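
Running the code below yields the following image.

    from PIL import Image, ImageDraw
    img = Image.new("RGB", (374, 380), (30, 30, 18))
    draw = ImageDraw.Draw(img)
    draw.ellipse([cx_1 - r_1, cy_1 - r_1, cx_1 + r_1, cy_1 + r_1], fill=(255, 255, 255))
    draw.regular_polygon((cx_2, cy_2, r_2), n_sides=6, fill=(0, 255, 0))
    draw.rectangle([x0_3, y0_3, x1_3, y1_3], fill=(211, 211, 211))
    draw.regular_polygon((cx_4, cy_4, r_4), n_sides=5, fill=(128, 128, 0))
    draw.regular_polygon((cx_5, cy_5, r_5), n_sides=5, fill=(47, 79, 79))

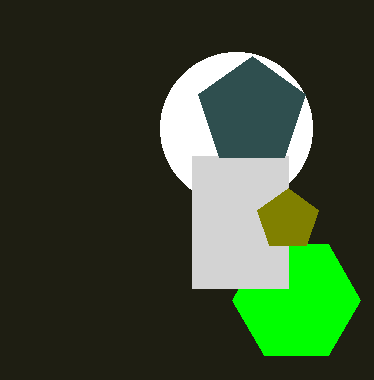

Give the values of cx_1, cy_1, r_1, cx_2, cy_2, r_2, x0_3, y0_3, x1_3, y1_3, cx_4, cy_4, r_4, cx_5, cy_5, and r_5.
cx_1 = 236; cy_1 = 128; r_1 = 76; cx_2 = 296; cy_2 = 300; r_2 = 64; x0_3 = 192; y0_3 = 156; x1_3 = 288; y1_3 = 288; cx_4 = 288; cy_4 = 220; r_4 = 32; cx_5 = 252; cy_5 = 112; r_5 = 56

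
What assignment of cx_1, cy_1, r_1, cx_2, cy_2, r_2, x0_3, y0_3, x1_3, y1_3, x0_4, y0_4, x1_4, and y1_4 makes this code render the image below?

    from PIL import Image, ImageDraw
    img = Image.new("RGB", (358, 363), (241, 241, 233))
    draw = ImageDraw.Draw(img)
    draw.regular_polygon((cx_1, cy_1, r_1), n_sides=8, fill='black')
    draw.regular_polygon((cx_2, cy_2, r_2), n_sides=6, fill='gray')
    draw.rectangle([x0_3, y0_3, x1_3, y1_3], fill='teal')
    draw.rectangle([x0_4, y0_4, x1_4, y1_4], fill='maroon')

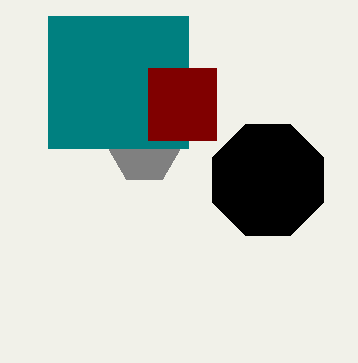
cx_1 = 268, cy_1 = 180, r_1 = 60, cx_2 = 144, cy_2 = 148, r_2 = 36, x0_3 = 48, y0_3 = 16, x1_3 = 188, y1_3 = 148, x0_4 = 148, y0_4 = 68, x1_4 = 216, y1_4 = 140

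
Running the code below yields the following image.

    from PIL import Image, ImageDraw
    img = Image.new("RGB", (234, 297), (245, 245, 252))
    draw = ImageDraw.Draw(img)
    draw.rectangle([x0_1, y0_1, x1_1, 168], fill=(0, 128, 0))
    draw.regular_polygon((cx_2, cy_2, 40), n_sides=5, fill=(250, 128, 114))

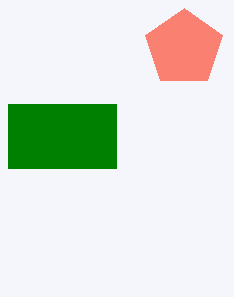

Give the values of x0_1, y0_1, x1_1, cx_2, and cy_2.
x0_1 = 8, y0_1 = 104, x1_1 = 116, cx_2 = 184, cy_2 = 48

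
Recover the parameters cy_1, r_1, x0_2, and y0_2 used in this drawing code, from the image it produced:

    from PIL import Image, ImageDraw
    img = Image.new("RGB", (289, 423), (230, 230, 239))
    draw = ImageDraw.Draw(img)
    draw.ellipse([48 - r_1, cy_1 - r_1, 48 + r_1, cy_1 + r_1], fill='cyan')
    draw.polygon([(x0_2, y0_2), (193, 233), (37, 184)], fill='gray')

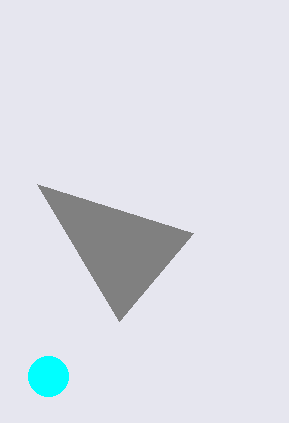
cy_1 = 376; r_1 = 20; x0_2 = 119; y0_2 = 321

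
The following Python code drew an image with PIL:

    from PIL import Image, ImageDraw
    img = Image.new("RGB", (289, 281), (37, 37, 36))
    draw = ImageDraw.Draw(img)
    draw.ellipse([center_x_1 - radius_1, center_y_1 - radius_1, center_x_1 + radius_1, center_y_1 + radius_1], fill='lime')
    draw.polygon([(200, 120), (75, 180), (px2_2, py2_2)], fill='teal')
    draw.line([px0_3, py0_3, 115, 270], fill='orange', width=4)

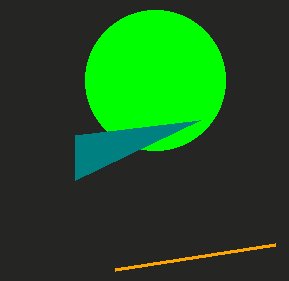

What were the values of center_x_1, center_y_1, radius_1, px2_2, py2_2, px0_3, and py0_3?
center_x_1 = 155
center_y_1 = 80
radius_1 = 70
px2_2 = 75
py2_2 = 135
px0_3 = 275
py0_3 = 245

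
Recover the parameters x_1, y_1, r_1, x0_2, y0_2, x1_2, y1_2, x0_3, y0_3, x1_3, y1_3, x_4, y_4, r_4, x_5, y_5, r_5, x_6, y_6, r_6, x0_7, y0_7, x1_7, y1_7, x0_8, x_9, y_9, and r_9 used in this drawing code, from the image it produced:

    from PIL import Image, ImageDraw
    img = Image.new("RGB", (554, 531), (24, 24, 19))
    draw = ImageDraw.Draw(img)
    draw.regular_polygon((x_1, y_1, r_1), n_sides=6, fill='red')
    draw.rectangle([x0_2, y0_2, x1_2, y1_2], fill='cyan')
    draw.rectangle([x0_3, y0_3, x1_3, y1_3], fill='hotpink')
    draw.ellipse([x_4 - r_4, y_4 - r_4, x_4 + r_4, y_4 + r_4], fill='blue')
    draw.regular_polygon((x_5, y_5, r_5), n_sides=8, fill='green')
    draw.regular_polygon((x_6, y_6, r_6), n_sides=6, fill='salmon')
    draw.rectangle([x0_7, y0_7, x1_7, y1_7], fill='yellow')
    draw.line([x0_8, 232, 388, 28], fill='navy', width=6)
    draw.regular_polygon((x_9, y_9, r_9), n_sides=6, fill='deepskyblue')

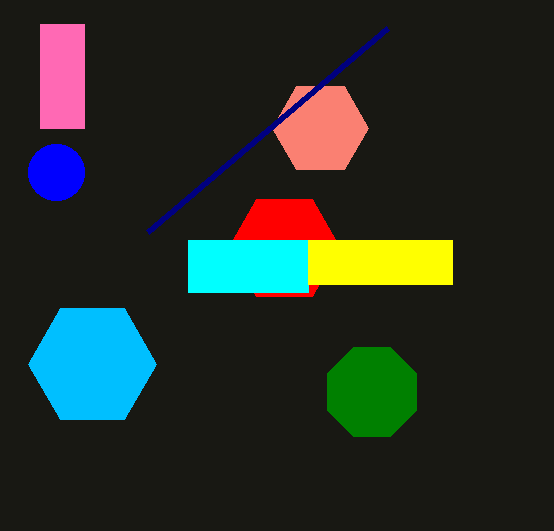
x_1 = 284; y_1 = 248; r_1 = 56; x0_2 = 188; y0_2 = 240; x1_2 = 308; y1_2 = 292; x0_3 = 40; y0_3 = 24; x1_3 = 84; y1_3 = 128; x_4 = 56; y_4 = 172; r_4 = 28; x_5 = 372; y_5 = 392; r_5 = 48; x_6 = 320; y_6 = 128; r_6 = 48; x0_7 = 308; y0_7 = 240; x1_7 = 452; y1_7 = 284; x0_8 = 148; x_9 = 92; y_9 = 364; r_9 = 64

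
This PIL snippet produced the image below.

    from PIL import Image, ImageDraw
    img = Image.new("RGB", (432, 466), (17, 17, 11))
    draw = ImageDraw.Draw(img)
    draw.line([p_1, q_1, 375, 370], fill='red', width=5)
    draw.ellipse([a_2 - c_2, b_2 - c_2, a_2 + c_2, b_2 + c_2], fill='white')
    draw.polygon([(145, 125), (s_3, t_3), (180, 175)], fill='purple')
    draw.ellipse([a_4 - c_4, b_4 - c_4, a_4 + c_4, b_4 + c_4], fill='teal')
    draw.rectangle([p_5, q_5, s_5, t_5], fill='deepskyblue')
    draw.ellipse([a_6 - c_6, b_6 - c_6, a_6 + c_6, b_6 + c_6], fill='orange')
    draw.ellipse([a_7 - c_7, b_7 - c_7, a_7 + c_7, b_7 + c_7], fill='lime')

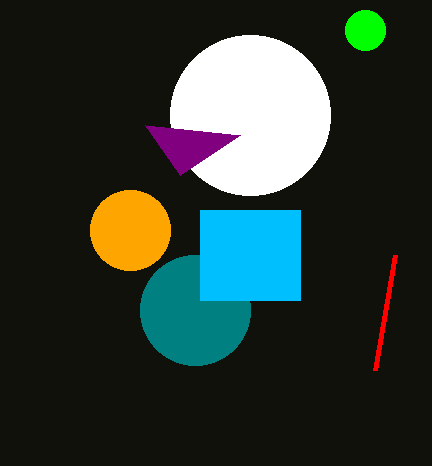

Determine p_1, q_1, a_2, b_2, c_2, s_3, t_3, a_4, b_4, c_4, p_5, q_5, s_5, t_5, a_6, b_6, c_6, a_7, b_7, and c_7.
p_1 = 395
q_1 = 255
a_2 = 250
b_2 = 115
c_2 = 80
s_3 = 240
t_3 = 135
a_4 = 195
b_4 = 310
c_4 = 55
p_5 = 200
q_5 = 210
s_5 = 300
t_5 = 300
a_6 = 130
b_6 = 230
c_6 = 40
a_7 = 365
b_7 = 30
c_7 = 20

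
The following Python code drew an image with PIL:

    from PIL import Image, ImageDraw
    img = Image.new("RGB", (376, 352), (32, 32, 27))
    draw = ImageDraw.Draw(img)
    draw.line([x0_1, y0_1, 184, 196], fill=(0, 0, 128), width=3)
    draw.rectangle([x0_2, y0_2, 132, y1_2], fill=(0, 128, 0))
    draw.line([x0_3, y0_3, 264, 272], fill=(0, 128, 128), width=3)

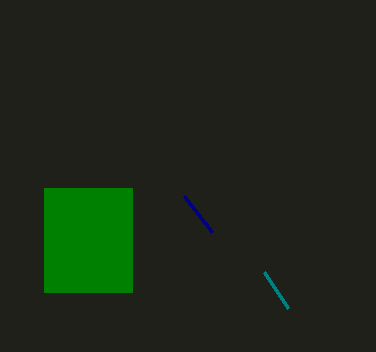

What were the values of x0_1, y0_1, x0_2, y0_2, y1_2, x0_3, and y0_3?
x0_1 = 212
y0_1 = 232
x0_2 = 44
y0_2 = 188
y1_2 = 292
x0_3 = 288
y0_3 = 308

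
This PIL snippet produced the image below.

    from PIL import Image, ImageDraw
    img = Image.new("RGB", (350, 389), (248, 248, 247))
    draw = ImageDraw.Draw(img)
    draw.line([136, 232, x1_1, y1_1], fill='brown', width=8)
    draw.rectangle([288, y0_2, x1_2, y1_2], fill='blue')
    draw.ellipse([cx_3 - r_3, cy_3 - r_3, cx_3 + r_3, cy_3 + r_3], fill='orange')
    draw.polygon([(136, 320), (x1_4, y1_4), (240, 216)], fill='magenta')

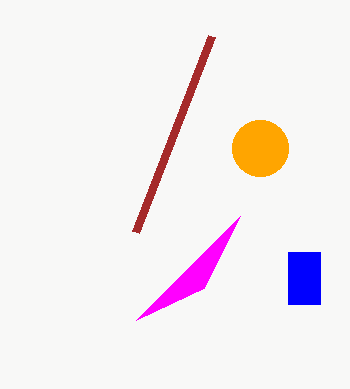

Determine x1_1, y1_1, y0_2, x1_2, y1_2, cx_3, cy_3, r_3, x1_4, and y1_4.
x1_1 = 212; y1_1 = 36; y0_2 = 252; x1_2 = 320; y1_2 = 304; cx_3 = 260; cy_3 = 148; r_3 = 28; x1_4 = 204; y1_4 = 288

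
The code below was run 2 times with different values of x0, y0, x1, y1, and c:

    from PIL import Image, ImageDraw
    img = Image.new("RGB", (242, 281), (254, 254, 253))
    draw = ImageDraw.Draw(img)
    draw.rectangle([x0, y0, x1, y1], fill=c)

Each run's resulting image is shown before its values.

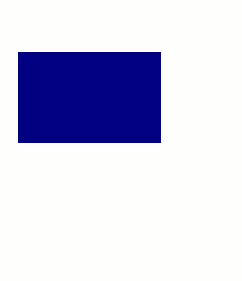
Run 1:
x0 = 18, y0 = 52, x1 = 160, y1 = 142, c = 'navy'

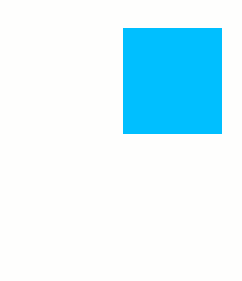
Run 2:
x0 = 123, y0 = 28, x1 = 221, y1 = 133, c = 'deepskyblue'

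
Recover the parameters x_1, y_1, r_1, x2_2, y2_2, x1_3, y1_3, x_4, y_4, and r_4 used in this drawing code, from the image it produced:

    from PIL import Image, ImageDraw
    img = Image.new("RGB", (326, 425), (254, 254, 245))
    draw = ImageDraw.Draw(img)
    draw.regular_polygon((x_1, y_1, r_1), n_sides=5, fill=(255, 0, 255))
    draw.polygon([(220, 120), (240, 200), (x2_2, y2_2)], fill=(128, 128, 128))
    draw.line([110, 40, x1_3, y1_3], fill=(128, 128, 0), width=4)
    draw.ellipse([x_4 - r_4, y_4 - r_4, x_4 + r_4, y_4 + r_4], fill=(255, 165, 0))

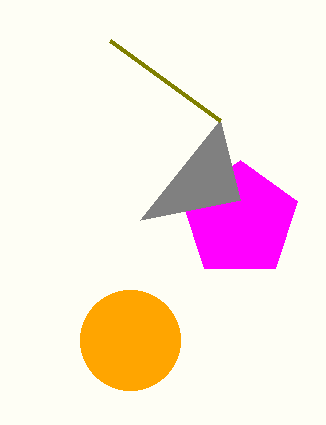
x_1 = 240
y_1 = 220
r_1 = 60
x2_2 = 140
y2_2 = 220
x1_3 = 220
y1_3 = 120
x_4 = 130
y_4 = 340
r_4 = 50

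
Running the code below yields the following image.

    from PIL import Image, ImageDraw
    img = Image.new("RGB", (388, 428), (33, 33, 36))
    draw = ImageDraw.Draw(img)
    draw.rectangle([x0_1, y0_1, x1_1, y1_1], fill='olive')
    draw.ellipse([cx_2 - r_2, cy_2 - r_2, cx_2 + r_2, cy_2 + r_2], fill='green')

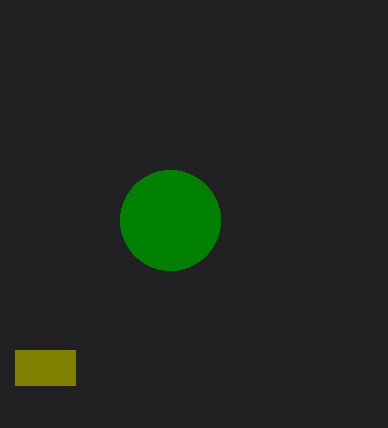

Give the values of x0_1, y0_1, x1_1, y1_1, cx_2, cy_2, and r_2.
x0_1 = 15
y0_1 = 350
x1_1 = 75
y1_1 = 385
cx_2 = 170
cy_2 = 220
r_2 = 50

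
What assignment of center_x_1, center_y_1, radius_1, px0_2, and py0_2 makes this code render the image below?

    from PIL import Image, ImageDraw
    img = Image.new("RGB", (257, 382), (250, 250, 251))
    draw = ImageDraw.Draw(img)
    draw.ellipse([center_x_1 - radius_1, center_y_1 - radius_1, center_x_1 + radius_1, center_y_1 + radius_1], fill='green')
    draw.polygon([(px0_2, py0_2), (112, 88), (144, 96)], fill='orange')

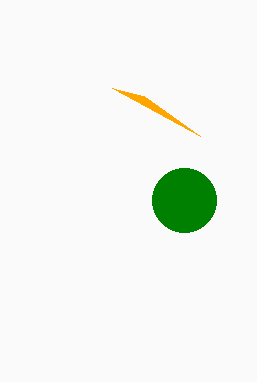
center_x_1 = 184; center_y_1 = 200; radius_1 = 32; px0_2 = 200; py0_2 = 136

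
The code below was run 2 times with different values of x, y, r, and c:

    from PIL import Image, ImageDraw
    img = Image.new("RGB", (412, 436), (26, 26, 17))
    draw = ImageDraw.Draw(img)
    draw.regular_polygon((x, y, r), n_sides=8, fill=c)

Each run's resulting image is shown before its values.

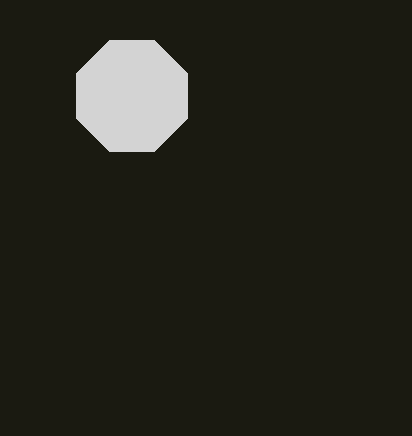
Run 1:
x = 132; y = 96; r = 60; c = 'lightgray'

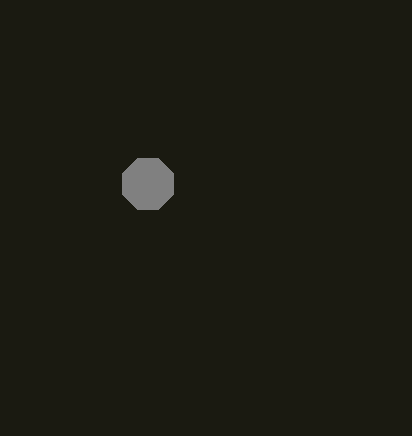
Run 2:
x = 148
y = 184
r = 28
c = 'gray'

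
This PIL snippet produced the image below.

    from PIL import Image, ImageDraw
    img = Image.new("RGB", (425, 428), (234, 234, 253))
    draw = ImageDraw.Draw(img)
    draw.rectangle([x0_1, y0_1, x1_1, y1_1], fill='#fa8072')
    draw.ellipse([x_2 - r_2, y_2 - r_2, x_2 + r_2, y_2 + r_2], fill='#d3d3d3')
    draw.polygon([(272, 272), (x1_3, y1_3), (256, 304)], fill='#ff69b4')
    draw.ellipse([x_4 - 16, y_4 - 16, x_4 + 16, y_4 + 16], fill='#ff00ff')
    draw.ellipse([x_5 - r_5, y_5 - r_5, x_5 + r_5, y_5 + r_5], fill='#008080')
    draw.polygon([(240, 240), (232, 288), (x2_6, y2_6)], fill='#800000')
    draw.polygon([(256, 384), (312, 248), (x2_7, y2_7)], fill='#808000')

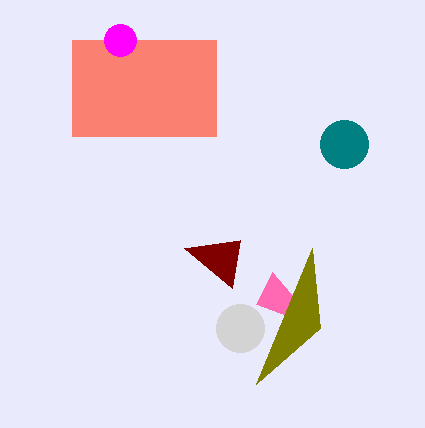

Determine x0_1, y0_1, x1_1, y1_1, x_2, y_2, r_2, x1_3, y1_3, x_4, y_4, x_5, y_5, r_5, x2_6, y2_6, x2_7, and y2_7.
x0_1 = 72; y0_1 = 40; x1_1 = 216; y1_1 = 136; x_2 = 240; y_2 = 328; r_2 = 24; x1_3 = 320; y1_3 = 328; x_4 = 120; y_4 = 40; x_5 = 344; y_5 = 144; r_5 = 24; x2_6 = 184; y2_6 = 248; x2_7 = 320; y2_7 = 328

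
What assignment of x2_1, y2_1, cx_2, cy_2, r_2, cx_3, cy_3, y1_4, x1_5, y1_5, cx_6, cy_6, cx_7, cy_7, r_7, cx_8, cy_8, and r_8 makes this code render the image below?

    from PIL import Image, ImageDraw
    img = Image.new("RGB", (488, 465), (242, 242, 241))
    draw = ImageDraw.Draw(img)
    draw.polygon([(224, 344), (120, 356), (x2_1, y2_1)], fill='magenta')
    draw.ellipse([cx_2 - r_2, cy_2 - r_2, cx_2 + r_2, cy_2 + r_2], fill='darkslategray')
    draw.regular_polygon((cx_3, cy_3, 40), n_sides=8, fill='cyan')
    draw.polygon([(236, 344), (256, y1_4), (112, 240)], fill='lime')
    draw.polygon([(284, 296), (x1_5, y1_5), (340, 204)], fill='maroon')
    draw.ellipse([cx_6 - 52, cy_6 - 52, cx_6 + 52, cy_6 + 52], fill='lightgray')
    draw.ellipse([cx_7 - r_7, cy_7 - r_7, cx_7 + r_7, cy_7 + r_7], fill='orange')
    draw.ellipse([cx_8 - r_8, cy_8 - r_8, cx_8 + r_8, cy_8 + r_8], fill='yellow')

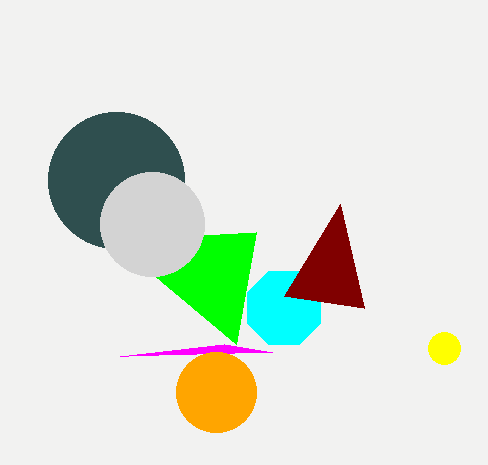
x2_1 = 272; y2_1 = 352; cx_2 = 116; cy_2 = 180; r_2 = 68; cx_3 = 284; cy_3 = 308; y1_4 = 232; x1_5 = 364; y1_5 = 308; cx_6 = 152; cy_6 = 224; cx_7 = 216; cy_7 = 392; r_7 = 40; cx_8 = 444; cy_8 = 348; r_8 = 16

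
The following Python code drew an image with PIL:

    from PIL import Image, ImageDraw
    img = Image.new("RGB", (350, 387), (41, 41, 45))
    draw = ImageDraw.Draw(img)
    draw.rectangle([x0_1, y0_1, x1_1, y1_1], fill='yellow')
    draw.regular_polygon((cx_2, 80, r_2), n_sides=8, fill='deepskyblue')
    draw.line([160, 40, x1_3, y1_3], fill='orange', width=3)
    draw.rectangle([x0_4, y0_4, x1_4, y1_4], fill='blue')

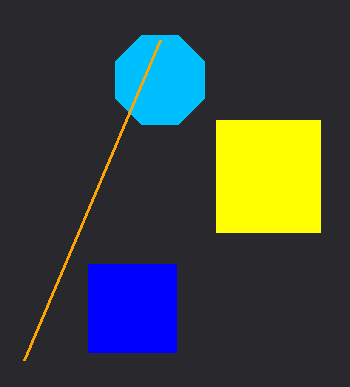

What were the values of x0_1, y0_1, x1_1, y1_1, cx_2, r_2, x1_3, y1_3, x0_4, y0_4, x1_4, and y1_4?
x0_1 = 216
y0_1 = 120
x1_1 = 320
y1_1 = 232
cx_2 = 160
r_2 = 48
x1_3 = 24
y1_3 = 360
x0_4 = 88
y0_4 = 264
x1_4 = 176
y1_4 = 352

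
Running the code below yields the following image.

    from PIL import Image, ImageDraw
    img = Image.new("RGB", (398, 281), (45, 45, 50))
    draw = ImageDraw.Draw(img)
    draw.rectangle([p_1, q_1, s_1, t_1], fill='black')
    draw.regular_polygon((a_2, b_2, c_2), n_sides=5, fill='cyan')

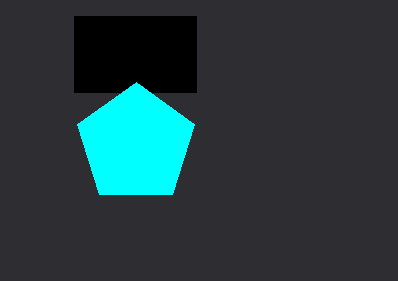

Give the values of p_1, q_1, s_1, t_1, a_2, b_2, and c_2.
p_1 = 74; q_1 = 16; s_1 = 196; t_1 = 92; a_2 = 136; b_2 = 144; c_2 = 62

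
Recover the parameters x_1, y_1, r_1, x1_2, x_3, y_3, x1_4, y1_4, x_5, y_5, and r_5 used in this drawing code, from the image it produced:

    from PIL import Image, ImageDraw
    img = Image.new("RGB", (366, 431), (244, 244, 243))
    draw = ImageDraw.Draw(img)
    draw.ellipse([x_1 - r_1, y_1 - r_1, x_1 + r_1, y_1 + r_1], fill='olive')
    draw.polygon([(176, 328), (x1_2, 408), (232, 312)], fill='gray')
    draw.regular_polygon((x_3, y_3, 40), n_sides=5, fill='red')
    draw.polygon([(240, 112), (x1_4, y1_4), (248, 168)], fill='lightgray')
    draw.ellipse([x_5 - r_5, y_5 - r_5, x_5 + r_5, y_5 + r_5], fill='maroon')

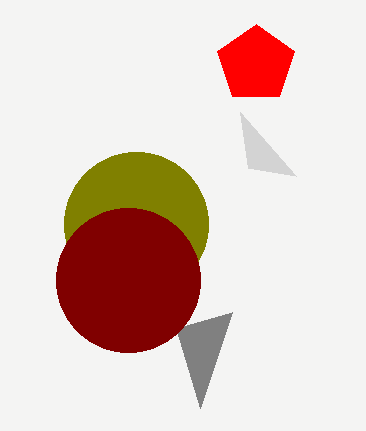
x_1 = 136, y_1 = 224, r_1 = 72, x1_2 = 200, x_3 = 256, y_3 = 64, x1_4 = 296, y1_4 = 176, x_5 = 128, y_5 = 280, r_5 = 72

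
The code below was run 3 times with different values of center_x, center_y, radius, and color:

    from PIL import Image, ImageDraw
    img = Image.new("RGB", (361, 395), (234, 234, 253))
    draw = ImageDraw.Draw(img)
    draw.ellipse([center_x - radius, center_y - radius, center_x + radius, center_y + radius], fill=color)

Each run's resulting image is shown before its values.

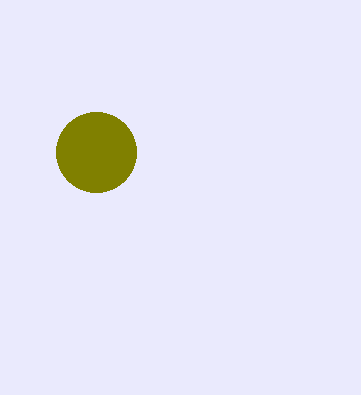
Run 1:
center_x = 96; center_y = 152; radius = 40; color = 'olive'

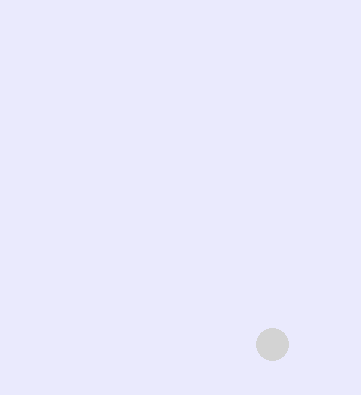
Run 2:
center_x = 272; center_y = 344; radius = 16; color = 'lightgray'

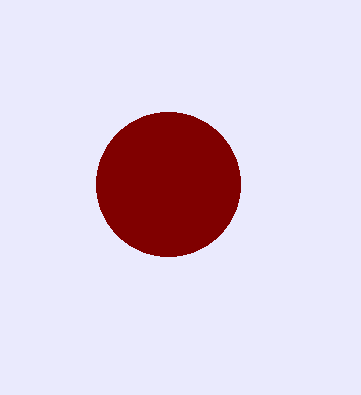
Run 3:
center_x = 168
center_y = 184
radius = 72
color = 'maroon'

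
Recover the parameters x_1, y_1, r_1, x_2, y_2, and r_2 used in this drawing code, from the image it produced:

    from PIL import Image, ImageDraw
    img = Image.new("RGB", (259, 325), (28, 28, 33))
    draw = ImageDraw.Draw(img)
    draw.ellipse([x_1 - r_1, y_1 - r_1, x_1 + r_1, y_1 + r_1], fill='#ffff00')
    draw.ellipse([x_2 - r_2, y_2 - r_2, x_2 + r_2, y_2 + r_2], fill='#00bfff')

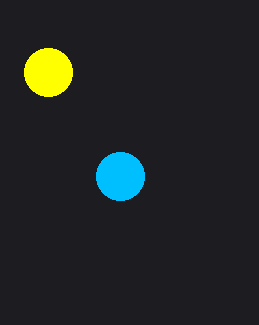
x_1 = 48, y_1 = 72, r_1 = 24, x_2 = 120, y_2 = 176, r_2 = 24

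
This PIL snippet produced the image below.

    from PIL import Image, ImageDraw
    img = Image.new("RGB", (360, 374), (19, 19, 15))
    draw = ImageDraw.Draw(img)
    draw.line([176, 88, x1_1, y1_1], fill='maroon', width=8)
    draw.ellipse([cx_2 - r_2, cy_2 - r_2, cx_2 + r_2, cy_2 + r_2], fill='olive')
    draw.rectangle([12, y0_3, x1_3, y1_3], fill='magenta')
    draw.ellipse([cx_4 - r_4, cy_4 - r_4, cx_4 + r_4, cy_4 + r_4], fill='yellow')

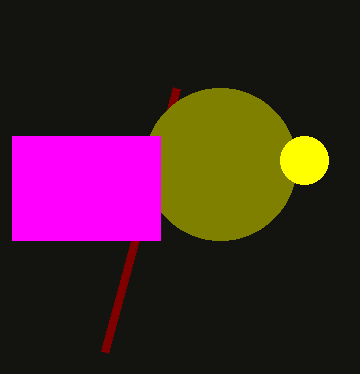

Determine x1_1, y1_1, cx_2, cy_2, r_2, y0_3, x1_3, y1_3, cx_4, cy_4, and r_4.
x1_1 = 104, y1_1 = 352, cx_2 = 220, cy_2 = 164, r_2 = 76, y0_3 = 136, x1_3 = 160, y1_3 = 240, cx_4 = 304, cy_4 = 160, r_4 = 24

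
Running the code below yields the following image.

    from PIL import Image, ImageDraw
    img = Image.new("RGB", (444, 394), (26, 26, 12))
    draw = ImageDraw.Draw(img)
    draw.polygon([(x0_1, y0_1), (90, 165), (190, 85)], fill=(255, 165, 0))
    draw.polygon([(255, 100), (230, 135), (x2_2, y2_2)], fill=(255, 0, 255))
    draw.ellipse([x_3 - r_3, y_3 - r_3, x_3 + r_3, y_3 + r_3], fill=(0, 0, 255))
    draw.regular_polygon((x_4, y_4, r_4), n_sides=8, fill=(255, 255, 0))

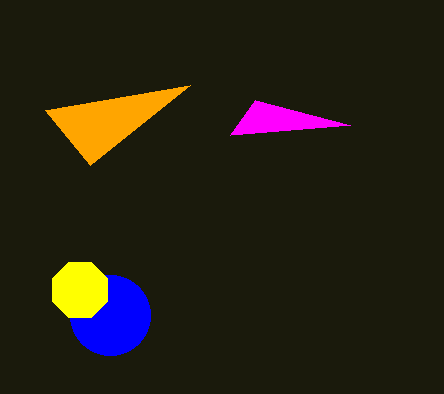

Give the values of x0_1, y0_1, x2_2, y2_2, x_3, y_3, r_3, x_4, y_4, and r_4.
x0_1 = 45
y0_1 = 110
x2_2 = 350
y2_2 = 125
x_3 = 110
y_3 = 315
r_3 = 40
x_4 = 80
y_4 = 290
r_4 = 30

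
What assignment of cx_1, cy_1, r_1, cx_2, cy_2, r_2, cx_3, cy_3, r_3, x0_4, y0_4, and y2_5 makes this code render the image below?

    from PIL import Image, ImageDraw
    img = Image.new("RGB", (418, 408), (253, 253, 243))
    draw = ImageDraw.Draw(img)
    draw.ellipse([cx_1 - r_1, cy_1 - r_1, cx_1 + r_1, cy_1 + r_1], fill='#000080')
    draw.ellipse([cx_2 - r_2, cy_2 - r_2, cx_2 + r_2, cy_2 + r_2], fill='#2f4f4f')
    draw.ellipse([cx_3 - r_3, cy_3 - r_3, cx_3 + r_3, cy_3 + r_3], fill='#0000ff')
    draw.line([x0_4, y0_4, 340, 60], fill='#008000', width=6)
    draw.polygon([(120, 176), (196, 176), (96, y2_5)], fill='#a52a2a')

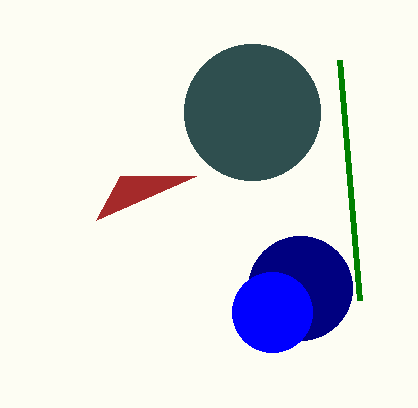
cx_1 = 300, cy_1 = 288, r_1 = 52, cx_2 = 252, cy_2 = 112, r_2 = 68, cx_3 = 272, cy_3 = 312, r_3 = 40, x0_4 = 360, y0_4 = 300, y2_5 = 220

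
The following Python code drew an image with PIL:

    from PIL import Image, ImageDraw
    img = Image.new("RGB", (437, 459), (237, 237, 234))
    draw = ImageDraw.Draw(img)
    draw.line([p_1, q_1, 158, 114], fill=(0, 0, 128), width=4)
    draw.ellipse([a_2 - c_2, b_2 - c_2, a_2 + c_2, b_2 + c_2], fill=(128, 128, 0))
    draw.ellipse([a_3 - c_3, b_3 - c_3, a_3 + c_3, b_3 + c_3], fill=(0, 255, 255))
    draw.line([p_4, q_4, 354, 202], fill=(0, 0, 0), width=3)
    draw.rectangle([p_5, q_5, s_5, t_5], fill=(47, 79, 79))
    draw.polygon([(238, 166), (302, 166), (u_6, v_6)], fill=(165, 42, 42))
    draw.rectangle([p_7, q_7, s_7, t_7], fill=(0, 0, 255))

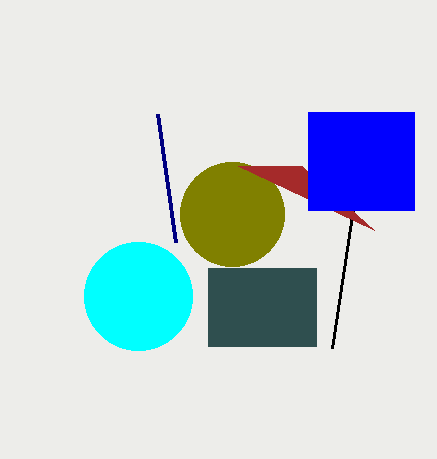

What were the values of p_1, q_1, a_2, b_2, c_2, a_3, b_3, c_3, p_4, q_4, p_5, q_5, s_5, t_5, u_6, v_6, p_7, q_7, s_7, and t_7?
p_1 = 176; q_1 = 242; a_2 = 232; b_2 = 214; c_2 = 52; a_3 = 138; b_3 = 296; c_3 = 54; p_4 = 332; q_4 = 348; p_5 = 208; q_5 = 268; s_5 = 316; t_5 = 346; u_6 = 374; v_6 = 230; p_7 = 308; q_7 = 112; s_7 = 414; t_7 = 210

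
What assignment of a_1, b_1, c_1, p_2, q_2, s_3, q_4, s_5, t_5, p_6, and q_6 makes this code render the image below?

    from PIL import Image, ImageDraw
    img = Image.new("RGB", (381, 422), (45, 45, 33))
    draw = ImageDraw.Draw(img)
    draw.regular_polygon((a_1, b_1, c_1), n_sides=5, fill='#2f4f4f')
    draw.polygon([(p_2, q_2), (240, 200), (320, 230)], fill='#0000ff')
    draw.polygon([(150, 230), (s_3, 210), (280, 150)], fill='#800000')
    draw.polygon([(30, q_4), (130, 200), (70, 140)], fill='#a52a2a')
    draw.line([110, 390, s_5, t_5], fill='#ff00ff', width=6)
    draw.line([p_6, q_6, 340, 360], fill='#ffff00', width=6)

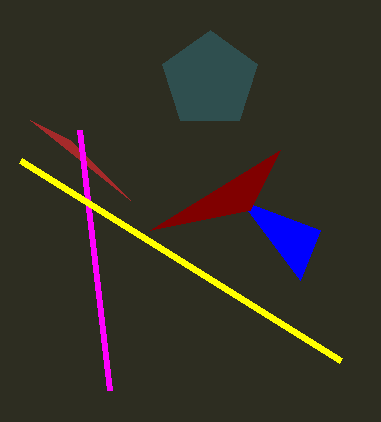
a_1 = 210
b_1 = 80
c_1 = 50
p_2 = 300
q_2 = 280
s_3 = 250
q_4 = 120
s_5 = 80
t_5 = 130
p_6 = 20
q_6 = 160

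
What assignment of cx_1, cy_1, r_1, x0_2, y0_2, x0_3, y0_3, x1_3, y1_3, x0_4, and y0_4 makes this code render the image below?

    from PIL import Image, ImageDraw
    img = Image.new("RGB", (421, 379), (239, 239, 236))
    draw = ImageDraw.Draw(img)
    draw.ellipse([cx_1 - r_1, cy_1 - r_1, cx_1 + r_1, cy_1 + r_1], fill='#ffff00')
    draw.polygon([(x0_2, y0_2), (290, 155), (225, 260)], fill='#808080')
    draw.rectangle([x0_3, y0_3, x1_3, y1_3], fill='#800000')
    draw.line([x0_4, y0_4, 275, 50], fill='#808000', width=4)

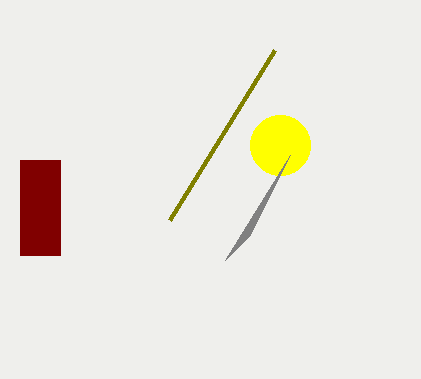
cx_1 = 280, cy_1 = 145, r_1 = 30, x0_2 = 250, y0_2 = 235, x0_3 = 20, y0_3 = 160, x1_3 = 60, y1_3 = 255, x0_4 = 170, y0_4 = 220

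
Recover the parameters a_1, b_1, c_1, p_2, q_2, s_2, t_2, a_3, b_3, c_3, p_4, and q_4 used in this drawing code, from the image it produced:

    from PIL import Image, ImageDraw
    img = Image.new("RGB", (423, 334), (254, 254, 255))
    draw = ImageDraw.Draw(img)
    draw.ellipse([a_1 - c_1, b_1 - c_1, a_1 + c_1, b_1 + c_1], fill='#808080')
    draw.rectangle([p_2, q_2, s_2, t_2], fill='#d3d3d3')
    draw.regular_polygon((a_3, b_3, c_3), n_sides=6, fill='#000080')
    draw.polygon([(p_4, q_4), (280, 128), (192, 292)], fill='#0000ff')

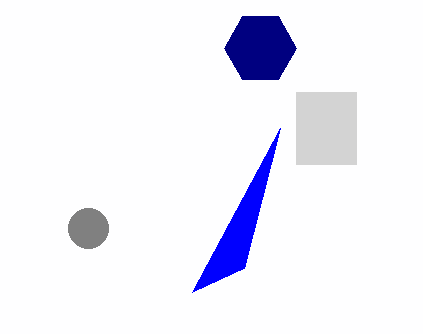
a_1 = 88
b_1 = 228
c_1 = 20
p_2 = 296
q_2 = 92
s_2 = 356
t_2 = 164
a_3 = 260
b_3 = 48
c_3 = 36
p_4 = 244
q_4 = 268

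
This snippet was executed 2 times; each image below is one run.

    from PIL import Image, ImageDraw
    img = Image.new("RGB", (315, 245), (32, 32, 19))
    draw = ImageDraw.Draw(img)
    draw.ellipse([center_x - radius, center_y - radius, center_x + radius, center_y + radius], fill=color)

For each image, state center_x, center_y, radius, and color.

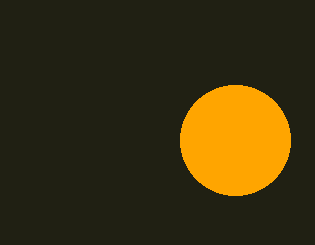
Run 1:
center_x = 235, center_y = 140, radius = 55, color = 'orange'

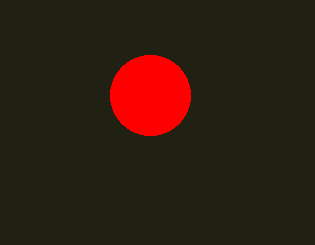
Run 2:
center_x = 150; center_y = 95; radius = 40; color = 'red'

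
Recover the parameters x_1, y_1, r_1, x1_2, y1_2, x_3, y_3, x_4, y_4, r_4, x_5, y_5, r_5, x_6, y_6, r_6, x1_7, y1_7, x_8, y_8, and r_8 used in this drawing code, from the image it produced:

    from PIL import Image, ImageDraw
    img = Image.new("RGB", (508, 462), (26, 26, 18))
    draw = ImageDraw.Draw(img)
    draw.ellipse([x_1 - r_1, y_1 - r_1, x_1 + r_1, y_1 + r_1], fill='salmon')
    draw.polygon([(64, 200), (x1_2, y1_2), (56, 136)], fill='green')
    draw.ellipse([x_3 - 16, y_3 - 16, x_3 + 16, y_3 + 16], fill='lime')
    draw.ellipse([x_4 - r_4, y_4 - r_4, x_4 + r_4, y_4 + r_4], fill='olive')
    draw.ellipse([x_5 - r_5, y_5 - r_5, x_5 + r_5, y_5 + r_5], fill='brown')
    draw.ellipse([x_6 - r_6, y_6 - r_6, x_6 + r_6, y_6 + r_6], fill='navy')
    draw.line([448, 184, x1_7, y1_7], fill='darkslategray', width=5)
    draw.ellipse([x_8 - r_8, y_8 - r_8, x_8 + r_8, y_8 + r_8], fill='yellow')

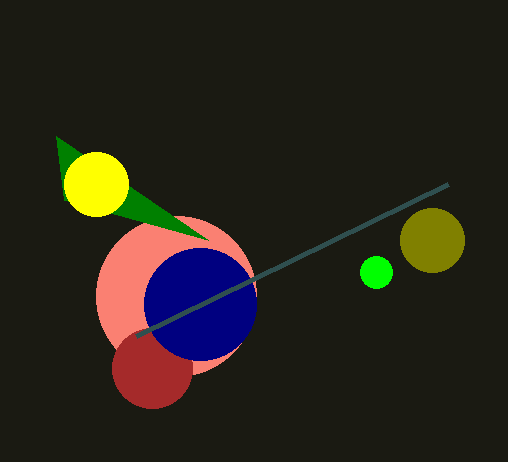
x_1 = 176
y_1 = 296
r_1 = 80
x1_2 = 208
y1_2 = 240
x_3 = 376
y_3 = 272
x_4 = 432
y_4 = 240
r_4 = 32
x_5 = 152
y_5 = 368
r_5 = 40
x_6 = 200
y_6 = 304
r_6 = 56
x1_7 = 136
y1_7 = 336
x_8 = 96
y_8 = 184
r_8 = 32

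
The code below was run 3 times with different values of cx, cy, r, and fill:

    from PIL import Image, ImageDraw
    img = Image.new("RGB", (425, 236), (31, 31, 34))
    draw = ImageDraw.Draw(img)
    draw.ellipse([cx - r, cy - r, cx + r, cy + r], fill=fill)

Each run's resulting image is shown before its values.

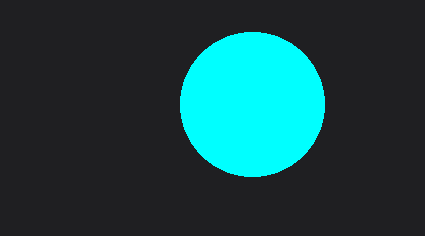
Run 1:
cx = 252; cy = 104; r = 72; fill = 'cyan'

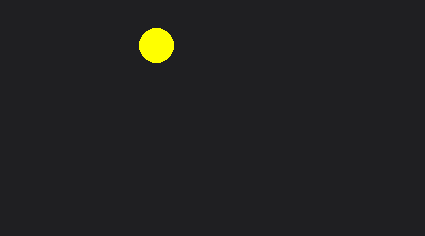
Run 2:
cx = 156
cy = 45
r = 17
fill = 'yellow'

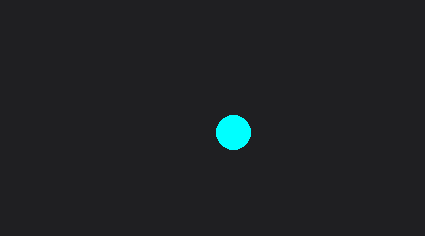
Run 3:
cx = 233, cy = 132, r = 17, fill = 'cyan'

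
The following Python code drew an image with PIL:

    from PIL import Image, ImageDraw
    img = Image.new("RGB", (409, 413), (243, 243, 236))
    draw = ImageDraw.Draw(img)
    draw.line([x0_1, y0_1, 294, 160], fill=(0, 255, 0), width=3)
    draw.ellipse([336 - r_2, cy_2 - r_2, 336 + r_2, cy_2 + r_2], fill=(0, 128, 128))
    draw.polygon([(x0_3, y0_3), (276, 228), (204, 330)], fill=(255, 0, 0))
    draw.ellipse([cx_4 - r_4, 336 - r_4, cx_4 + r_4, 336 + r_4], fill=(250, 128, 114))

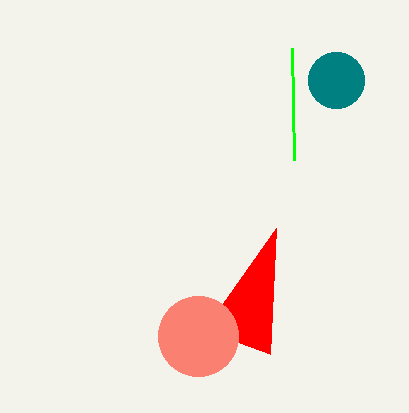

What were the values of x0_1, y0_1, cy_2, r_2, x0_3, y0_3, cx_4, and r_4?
x0_1 = 292
y0_1 = 48
cy_2 = 80
r_2 = 28
x0_3 = 270
y0_3 = 354
cx_4 = 198
r_4 = 40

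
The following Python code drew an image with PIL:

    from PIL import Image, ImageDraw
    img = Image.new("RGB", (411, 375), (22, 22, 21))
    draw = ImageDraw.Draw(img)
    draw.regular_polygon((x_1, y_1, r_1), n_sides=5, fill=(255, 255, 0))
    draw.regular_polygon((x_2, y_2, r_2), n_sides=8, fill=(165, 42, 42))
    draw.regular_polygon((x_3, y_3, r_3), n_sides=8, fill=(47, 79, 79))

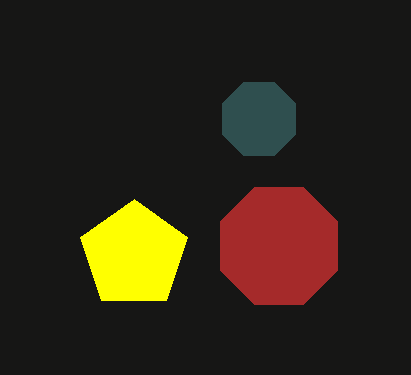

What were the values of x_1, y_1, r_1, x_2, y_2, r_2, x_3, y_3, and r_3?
x_1 = 134; y_1 = 255; r_1 = 56; x_2 = 279; y_2 = 246; r_2 = 63; x_3 = 259; y_3 = 119; r_3 = 40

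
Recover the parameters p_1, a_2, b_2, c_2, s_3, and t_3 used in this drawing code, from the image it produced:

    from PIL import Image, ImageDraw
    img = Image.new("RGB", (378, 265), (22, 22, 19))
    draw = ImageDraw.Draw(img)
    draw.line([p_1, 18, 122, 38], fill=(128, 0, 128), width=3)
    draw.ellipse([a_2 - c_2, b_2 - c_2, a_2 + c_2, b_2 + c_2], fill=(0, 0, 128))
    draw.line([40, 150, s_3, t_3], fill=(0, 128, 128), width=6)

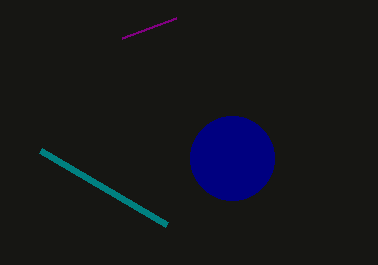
p_1 = 176
a_2 = 232
b_2 = 158
c_2 = 42
s_3 = 166
t_3 = 224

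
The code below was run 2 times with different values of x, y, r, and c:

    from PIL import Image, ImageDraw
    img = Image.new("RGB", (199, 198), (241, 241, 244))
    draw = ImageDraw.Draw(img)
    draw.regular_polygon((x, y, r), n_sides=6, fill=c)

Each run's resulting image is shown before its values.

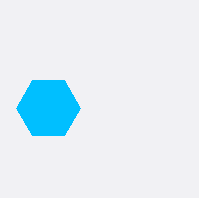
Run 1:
x = 48
y = 108
r = 32
c = 'deepskyblue'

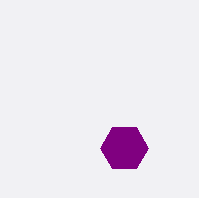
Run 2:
x = 124
y = 148
r = 24
c = 'purple'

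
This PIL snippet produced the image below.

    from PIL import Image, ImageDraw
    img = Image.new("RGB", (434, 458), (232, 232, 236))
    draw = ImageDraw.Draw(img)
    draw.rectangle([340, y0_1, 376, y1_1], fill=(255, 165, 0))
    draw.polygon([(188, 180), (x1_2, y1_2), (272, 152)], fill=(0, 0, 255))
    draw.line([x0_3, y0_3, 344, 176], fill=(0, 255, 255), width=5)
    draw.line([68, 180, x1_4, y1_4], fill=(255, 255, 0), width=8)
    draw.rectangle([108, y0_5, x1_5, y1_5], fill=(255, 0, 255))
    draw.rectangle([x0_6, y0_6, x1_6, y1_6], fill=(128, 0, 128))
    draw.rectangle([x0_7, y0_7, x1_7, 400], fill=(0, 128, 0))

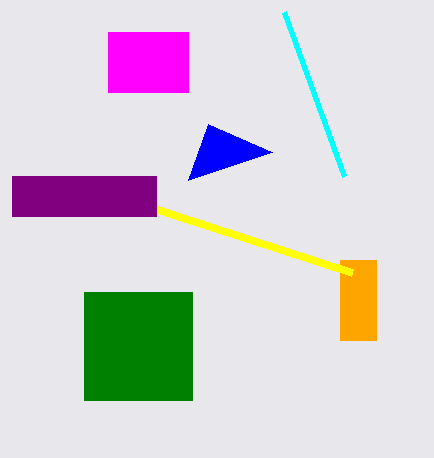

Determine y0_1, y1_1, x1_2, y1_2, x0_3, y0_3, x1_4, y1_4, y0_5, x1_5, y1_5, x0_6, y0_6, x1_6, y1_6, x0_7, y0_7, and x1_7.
y0_1 = 260
y1_1 = 340
x1_2 = 208
y1_2 = 124
x0_3 = 284
y0_3 = 12
x1_4 = 352
y1_4 = 272
y0_5 = 32
x1_5 = 188
y1_5 = 92
x0_6 = 12
y0_6 = 176
x1_6 = 156
y1_6 = 216
x0_7 = 84
y0_7 = 292
x1_7 = 192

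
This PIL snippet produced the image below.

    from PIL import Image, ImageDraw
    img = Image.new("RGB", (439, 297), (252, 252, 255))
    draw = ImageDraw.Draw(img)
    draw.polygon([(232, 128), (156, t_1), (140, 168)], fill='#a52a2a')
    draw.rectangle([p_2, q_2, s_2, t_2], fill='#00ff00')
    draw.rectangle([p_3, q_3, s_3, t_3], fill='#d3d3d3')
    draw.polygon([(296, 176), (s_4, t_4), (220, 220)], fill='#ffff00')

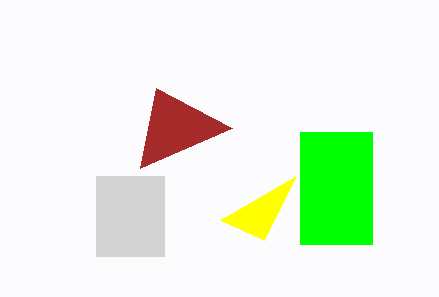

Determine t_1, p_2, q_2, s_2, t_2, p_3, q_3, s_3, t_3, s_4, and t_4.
t_1 = 88; p_2 = 300; q_2 = 132; s_2 = 372; t_2 = 244; p_3 = 96; q_3 = 176; s_3 = 164; t_3 = 256; s_4 = 264; t_4 = 240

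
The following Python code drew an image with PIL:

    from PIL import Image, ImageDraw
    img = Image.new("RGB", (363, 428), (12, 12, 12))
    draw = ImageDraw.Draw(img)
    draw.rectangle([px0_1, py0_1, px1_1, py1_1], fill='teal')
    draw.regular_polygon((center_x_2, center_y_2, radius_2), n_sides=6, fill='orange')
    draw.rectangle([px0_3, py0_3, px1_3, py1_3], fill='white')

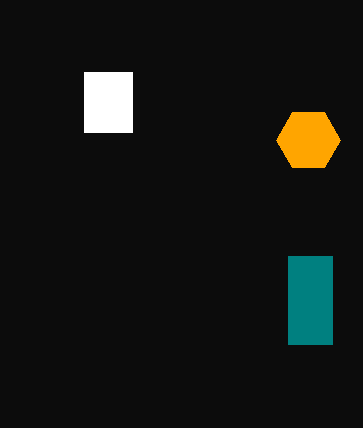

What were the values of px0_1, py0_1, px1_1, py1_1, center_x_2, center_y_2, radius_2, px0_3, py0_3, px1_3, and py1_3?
px0_1 = 288; py0_1 = 256; px1_1 = 332; py1_1 = 344; center_x_2 = 308; center_y_2 = 140; radius_2 = 32; px0_3 = 84; py0_3 = 72; px1_3 = 132; py1_3 = 132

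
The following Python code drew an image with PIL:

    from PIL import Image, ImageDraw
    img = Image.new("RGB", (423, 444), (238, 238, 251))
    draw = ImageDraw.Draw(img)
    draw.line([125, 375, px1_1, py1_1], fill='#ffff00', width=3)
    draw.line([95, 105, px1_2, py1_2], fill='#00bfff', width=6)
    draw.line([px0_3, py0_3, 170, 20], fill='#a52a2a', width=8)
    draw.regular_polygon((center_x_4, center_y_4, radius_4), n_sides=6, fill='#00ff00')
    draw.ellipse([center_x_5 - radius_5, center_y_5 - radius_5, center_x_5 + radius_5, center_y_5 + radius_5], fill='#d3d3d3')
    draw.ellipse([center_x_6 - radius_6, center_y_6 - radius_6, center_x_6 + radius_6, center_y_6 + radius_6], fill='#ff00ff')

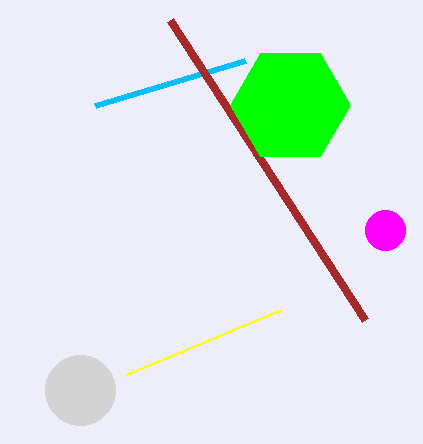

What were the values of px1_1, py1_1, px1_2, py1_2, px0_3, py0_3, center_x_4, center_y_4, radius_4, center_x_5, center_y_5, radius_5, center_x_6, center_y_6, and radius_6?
px1_1 = 280, py1_1 = 310, px1_2 = 245, py1_2 = 60, px0_3 = 365, py0_3 = 320, center_x_4 = 290, center_y_4 = 105, radius_4 = 60, center_x_5 = 80, center_y_5 = 390, radius_5 = 35, center_x_6 = 385, center_y_6 = 230, radius_6 = 20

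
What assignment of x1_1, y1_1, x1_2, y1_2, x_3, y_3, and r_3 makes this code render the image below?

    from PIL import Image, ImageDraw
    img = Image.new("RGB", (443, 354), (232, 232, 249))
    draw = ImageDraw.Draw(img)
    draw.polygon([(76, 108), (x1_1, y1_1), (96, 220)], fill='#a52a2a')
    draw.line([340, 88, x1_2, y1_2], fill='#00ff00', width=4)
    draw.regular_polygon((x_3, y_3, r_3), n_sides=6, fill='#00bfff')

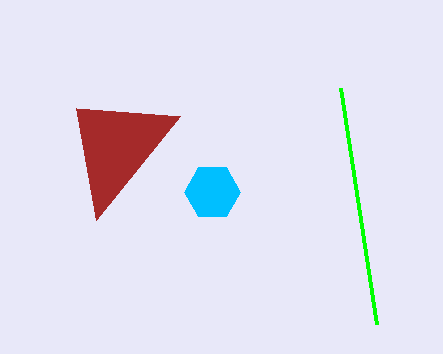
x1_1 = 180; y1_1 = 116; x1_2 = 376; y1_2 = 324; x_3 = 212; y_3 = 192; r_3 = 28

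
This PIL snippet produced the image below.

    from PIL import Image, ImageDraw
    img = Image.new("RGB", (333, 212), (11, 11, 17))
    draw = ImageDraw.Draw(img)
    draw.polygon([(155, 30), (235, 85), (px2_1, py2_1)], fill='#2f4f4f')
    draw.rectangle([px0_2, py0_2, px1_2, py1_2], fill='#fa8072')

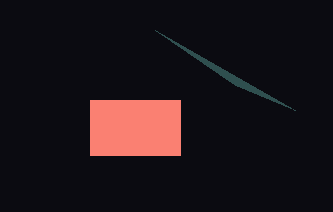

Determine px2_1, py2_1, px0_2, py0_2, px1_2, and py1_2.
px2_1 = 295; py2_1 = 110; px0_2 = 90; py0_2 = 100; px1_2 = 180; py1_2 = 155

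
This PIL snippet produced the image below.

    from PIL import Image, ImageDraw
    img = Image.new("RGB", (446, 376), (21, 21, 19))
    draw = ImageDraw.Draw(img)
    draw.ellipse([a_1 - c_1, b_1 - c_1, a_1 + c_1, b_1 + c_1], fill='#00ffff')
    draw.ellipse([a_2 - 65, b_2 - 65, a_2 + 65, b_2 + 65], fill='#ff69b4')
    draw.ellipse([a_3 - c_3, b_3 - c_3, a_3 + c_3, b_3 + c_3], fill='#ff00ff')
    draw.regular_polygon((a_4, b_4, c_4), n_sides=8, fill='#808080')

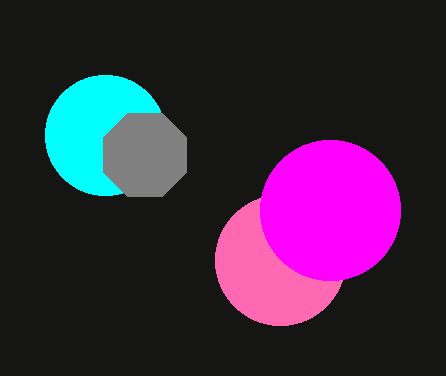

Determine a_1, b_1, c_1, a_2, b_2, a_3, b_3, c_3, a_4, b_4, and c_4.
a_1 = 105
b_1 = 135
c_1 = 60
a_2 = 280
b_2 = 260
a_3 = 330
b_3 = 210
c_3 = 70
a_4 = 145
b_4 = 155
c_4 = 45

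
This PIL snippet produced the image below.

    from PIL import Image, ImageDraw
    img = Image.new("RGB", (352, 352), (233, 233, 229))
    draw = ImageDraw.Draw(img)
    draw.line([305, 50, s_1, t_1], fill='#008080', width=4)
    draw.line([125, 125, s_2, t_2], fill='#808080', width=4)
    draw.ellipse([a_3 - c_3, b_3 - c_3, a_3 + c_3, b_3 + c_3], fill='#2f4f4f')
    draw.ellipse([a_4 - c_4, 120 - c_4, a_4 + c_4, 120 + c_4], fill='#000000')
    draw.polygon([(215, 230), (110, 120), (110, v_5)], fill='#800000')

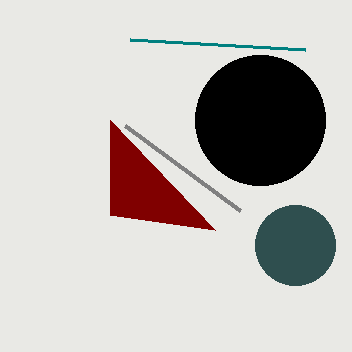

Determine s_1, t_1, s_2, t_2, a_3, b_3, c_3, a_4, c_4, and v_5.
s_1 = 130, t_1 = 40, s_2 = 240, t_2 = 210, a_3 = 295, b_3 = 245, c_3 = 40, a_4 = 260, c_4 = 65, v_5 = 215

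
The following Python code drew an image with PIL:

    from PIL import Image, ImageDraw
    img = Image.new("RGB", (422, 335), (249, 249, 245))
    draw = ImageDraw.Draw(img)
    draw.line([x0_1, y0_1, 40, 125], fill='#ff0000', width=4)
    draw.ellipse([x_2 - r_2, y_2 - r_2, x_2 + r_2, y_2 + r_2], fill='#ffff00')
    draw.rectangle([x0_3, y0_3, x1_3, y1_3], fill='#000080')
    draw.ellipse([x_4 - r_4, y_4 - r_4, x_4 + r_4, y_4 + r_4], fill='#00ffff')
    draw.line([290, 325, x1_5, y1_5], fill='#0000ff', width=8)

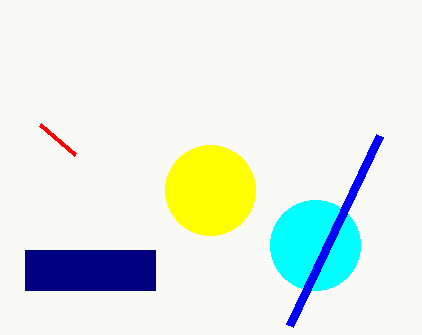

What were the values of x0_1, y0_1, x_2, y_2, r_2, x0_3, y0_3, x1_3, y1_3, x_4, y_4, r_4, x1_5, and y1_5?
x0_1 = 75
y0_1 = 155
x_2 = 210
y_2 = 190
r_2 = 45
x0_3 = 25
y0_3 = 250
x1_3 = 155
y1_3 = 290
x_4 = 315
y_4 = 245
r_4 = 45
x1_5 = 380
y1_5 = 135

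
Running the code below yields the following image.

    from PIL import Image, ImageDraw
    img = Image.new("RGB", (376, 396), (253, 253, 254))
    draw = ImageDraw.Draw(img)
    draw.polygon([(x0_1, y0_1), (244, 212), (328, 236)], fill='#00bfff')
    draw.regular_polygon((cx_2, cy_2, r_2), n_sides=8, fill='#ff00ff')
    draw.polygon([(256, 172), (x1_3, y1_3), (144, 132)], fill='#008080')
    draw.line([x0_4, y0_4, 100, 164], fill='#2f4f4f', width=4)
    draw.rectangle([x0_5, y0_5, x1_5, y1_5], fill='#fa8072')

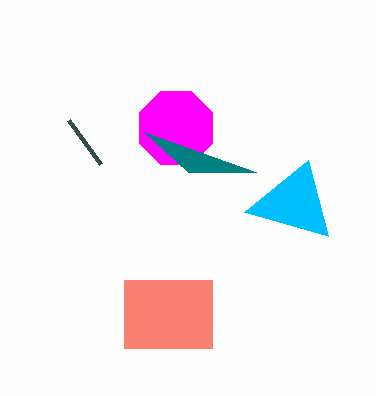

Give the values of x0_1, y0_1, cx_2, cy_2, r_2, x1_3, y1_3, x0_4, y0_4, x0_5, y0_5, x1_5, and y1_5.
x0_1 = 308, y0_1 = 160, cx_2 = 176, cy_2 = 128, r_2 = 40, x1_3 = 188, y1_3 = 172, x0_4 = 68, y0_4 = 120, x0_5 = 124, y0_5 = 280, x1_5 = 212, y1_5 = 348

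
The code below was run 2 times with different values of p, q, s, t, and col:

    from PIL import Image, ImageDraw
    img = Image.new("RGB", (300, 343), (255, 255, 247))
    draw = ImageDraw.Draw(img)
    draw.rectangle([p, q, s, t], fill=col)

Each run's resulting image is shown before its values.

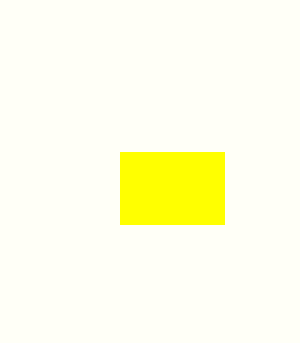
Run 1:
p = 120; q = 152; s = 224; t = 224; col = 'yellow'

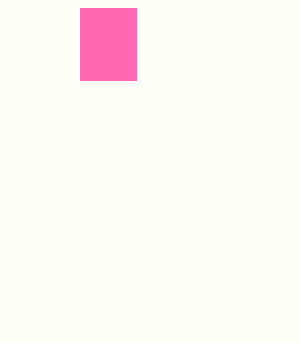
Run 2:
p = 80; q = 8; s = 136; t = 80; col = 'hotpink'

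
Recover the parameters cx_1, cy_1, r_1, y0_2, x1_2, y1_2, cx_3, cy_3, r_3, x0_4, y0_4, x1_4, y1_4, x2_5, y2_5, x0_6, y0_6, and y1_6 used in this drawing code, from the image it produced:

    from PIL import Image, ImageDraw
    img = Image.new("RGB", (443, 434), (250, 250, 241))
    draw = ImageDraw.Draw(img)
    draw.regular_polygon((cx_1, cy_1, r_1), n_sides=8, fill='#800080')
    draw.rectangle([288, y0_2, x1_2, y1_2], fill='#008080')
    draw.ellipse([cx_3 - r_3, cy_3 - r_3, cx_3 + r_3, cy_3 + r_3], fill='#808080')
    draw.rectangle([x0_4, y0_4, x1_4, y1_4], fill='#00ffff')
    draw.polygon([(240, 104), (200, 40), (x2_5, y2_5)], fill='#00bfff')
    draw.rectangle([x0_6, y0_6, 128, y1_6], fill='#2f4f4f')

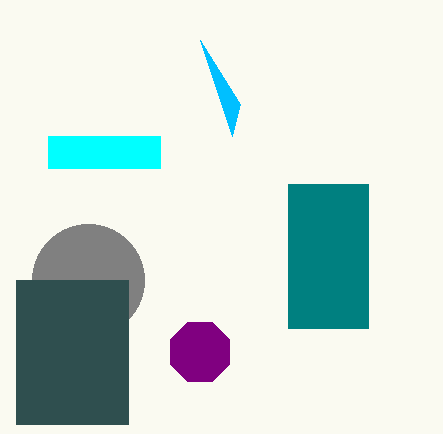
cx_1 = 200, cy_1 = 352, r_1 = 32, y0_2 = 184, x1_2 = 368, y1_2 = 328, cx_3 = 88, cy_3 = 280, r_3 = 56, x0_4 = 48, y0_4 = 136, x1_4 = 160, y1_4 = 168, x2_5 = 232, y2_5 = 136, x0_6 = 16, y0_6 = 280, y1_6 = 424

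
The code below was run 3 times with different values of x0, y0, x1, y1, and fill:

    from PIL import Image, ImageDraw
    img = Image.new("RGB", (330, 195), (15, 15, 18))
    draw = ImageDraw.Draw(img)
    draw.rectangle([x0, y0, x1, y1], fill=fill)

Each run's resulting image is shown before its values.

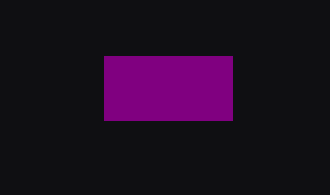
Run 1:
x0 = 104; y0 = 56; x1 = 232; y1 = 120; fill = 'purple'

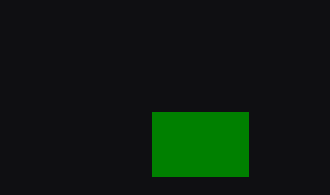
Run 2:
x0 = 152
y0 = 112
x1 = 248
y1 = 176
fill = 'green'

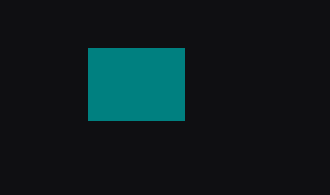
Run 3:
x0 = 88; y0 = 48; x1 = 184; y1 = 120; fill = 'teal'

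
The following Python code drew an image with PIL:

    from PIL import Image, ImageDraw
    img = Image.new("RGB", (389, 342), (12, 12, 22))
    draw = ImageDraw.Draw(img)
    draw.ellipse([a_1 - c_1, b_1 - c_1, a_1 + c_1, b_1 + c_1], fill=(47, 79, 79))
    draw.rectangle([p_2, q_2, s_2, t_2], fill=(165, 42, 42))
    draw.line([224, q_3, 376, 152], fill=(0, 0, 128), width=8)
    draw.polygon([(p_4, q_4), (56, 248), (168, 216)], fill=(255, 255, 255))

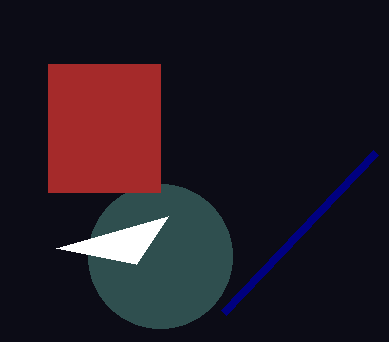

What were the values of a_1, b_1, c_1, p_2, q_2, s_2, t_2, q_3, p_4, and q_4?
a_1 = 160, b_1 = 256, c_1 = 72, p_2 = 48, q_2 = 64, s_2 = 160, t_2 = 192, q_3 = 312, p_4 = 136, q_4 = 264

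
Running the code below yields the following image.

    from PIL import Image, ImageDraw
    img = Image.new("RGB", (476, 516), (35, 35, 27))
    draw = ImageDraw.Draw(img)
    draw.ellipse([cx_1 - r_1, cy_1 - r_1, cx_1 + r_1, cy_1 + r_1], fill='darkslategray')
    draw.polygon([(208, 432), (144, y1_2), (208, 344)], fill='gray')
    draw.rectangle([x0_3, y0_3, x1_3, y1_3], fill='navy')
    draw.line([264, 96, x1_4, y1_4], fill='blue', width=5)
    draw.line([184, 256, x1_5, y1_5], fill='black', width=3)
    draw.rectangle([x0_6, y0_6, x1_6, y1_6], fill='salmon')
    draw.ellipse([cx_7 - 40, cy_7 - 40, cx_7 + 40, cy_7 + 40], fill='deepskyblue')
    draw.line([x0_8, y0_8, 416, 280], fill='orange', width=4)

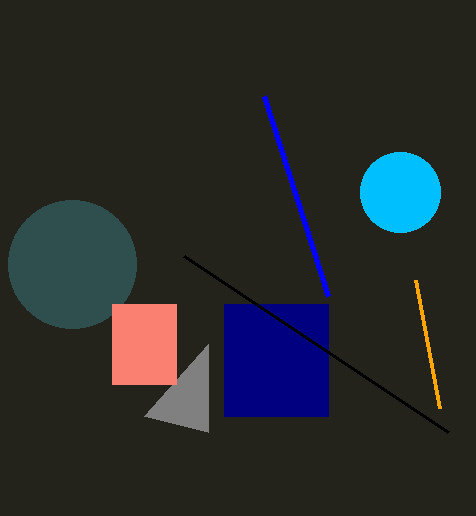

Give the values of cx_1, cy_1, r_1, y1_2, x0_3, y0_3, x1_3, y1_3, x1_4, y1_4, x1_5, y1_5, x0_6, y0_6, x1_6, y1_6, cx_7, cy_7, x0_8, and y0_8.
cx_1 = 72, cy_1 = 264, r_1 = 64, y1_2 = 416, x0_3 = 224, y0_3 = 304, x1_3 = 328, y1_3 = 416, x1_4 = 328, y1_4 = 296, x1_5 = 448, y1_5 = 432, x0_6 = 112, y0_6 = 304, x1_6 = 176, y1_6 = 384, cx_7 = 400, cy_7 = 192, x0_8 = 440, y0_8 = 408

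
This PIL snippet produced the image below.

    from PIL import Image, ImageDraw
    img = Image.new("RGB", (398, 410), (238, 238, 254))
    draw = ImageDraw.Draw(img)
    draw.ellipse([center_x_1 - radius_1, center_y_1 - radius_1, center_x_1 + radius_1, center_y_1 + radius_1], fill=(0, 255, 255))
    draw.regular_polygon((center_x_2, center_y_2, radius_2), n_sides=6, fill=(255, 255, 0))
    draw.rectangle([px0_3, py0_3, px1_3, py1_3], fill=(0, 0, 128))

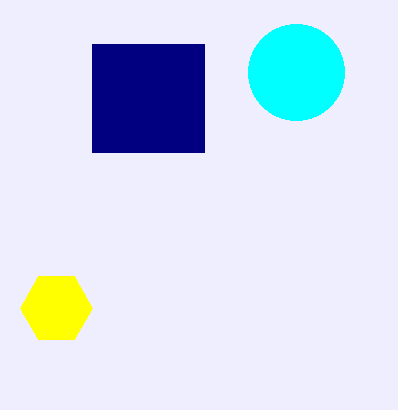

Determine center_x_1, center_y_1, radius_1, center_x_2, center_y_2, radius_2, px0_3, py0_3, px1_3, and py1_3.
center_x_1 = 296; center_y_1 = 72; radius_1 = 48; center_x_2 = 56; center_y_2 = 308; radius_2 = 36; px0_3 = 92; py0_3 = 44; px1_3 = 204; py1_3 = 152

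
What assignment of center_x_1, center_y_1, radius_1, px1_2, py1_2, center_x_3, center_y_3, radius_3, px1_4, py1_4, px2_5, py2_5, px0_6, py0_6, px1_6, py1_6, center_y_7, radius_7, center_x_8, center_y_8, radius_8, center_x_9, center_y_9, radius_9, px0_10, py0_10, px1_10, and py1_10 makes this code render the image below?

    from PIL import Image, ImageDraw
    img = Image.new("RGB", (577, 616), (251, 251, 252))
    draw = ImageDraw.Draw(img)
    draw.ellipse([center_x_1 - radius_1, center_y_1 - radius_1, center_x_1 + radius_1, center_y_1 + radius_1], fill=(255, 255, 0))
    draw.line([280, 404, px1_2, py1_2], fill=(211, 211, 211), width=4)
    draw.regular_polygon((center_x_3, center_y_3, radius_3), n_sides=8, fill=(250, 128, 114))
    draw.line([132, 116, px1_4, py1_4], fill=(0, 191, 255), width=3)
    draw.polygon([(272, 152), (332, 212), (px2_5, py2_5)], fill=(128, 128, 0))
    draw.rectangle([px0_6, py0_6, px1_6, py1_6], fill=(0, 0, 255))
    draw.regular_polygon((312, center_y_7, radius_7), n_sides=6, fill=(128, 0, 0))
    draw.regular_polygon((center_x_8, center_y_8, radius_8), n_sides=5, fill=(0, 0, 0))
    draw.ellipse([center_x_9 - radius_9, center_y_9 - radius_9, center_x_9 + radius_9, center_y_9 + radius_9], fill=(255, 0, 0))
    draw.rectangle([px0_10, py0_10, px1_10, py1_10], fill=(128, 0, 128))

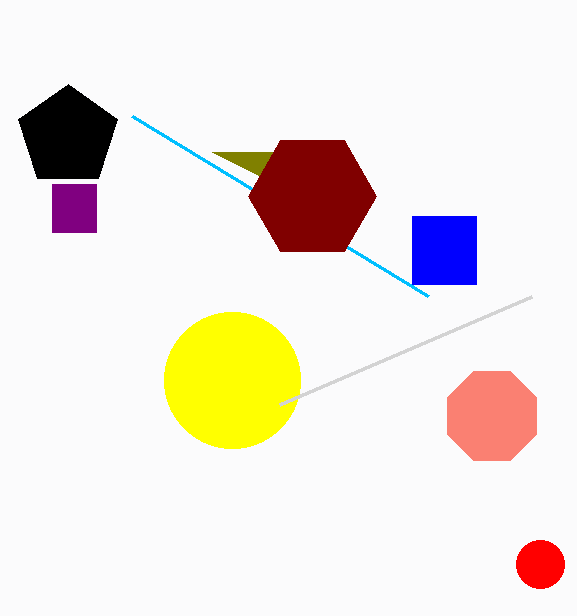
center_x_1 = 232
center_y_1 = 380
radius_1 = 68
px1_2 = 532
py1_2 = 296
center_x_3 = 492
center_y_3 = 416
radius_3 = 48
px1_4 = 428
py1_4 = 296
px2_5 = 212
py2_5 = 152
px0_6 = 412
py0_6 = 216
px1_6 = 476
py1_6 = 284
center_y_7 = 196
radius_7 = 64
center_x_8 = 68
center_y_8 = 136
radius_8 = 52
center_x_9 = 540
center_y_9 = 564
radius_9 = 24
px0_10 = 52
py0_10 = 184
px1_10 = 96
py1_10 = 232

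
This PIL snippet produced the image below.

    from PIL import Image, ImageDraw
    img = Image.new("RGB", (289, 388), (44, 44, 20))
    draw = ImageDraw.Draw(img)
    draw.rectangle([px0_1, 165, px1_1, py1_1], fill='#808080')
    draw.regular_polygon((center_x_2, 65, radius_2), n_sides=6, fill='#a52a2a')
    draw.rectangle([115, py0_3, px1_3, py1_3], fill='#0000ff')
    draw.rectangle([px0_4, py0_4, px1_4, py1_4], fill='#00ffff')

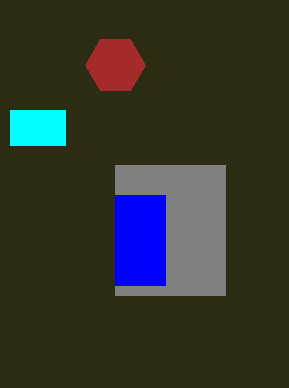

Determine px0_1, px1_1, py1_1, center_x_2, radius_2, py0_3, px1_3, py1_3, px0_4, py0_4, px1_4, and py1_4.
px0_1 = 115; px1_1 = 225; py1_1 = 295; center_x_2 = 115; radius_2 = 30; py0_3 = 195; px1_3 = 165; py1_3 = 285; px0_4 = 10; py0_4 = 110; px1_4 = 65; py1_4 = 145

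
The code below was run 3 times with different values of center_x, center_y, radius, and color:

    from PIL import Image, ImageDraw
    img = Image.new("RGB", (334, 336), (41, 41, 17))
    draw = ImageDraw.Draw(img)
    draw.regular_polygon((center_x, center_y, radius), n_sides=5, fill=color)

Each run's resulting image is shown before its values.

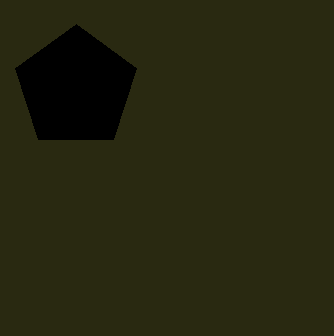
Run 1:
center_x = 76, center_y = 88, radius = 64, color = 'black'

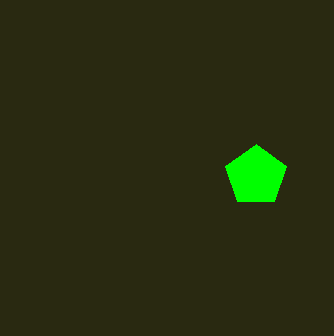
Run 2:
center_x = 256
center_y = 176
radius = 32
color = 'lime'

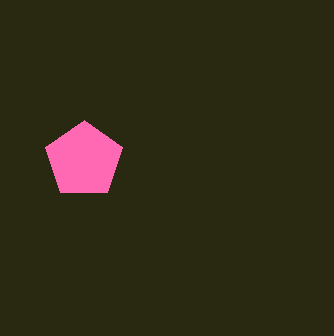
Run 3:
center_x = 84; center_y = 160; radius = 40; color = 'hotpink'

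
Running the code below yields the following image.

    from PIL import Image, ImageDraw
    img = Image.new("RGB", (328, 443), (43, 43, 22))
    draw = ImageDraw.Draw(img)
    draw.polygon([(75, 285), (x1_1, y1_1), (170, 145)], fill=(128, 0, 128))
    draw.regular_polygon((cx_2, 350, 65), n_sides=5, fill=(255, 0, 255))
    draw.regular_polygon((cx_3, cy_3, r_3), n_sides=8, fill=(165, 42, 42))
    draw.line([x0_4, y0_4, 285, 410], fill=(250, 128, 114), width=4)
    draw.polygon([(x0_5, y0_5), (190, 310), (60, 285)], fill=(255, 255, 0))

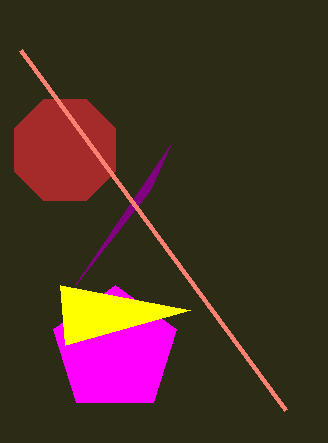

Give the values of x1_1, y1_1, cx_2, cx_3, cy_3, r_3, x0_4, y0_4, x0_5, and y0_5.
x1_1 = 150, y1_1 = 190, cx_2 = 115, cx_3 = 65, cy_3 = 150, r_3 = 55, x0_4 = 20, y0_4 = 50, x0_5 = 65, y0_5 = 345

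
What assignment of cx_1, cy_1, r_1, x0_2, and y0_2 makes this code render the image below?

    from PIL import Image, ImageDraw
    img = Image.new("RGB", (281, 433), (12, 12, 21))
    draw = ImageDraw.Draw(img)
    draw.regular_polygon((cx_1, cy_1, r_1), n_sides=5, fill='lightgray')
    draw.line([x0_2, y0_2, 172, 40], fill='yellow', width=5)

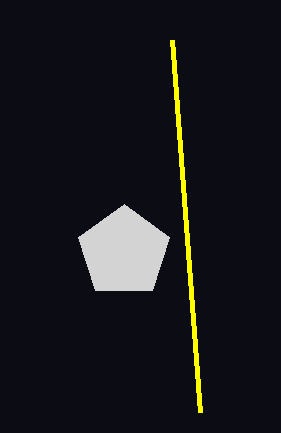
cx_1 = 124, cy_1 = 252, r_1 = 48, x0_2 = 200, y0_2 = 412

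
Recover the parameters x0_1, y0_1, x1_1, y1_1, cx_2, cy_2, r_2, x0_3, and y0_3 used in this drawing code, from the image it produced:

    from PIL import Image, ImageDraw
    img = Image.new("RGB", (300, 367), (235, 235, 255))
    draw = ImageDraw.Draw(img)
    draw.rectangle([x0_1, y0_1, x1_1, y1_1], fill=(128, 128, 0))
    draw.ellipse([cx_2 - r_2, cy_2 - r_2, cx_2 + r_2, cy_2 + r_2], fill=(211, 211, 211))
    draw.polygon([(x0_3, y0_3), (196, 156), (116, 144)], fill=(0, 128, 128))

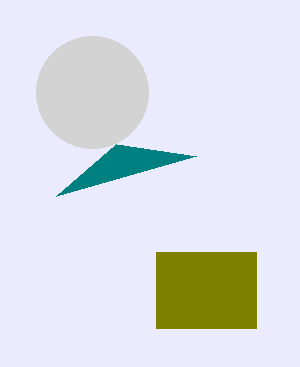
x0_1 = 156, y0_1 = 252, x1_1 = 256, y1_1 = 328, cx_2 = 92, cy_2 = 92, r_2 = 56, x0_3 = 56, y0_3 = 196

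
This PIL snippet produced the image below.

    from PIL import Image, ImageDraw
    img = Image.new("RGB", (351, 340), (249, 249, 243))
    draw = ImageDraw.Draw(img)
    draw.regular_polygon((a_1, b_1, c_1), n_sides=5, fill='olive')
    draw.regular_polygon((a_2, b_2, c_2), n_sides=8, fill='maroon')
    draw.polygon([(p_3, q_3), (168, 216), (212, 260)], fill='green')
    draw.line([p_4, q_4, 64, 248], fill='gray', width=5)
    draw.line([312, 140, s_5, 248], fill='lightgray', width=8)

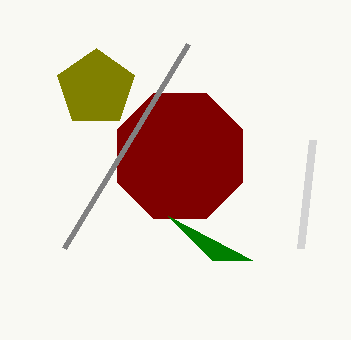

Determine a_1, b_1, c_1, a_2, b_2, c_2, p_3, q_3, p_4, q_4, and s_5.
a_1 = 96
b_1 = 88
c_1 = 40
a_2 = 180
b_2 = 156
c_2 = 68
p_3 = 252
q_3 = 260
p_4 = 188
q_4 = 44
s_5 = 300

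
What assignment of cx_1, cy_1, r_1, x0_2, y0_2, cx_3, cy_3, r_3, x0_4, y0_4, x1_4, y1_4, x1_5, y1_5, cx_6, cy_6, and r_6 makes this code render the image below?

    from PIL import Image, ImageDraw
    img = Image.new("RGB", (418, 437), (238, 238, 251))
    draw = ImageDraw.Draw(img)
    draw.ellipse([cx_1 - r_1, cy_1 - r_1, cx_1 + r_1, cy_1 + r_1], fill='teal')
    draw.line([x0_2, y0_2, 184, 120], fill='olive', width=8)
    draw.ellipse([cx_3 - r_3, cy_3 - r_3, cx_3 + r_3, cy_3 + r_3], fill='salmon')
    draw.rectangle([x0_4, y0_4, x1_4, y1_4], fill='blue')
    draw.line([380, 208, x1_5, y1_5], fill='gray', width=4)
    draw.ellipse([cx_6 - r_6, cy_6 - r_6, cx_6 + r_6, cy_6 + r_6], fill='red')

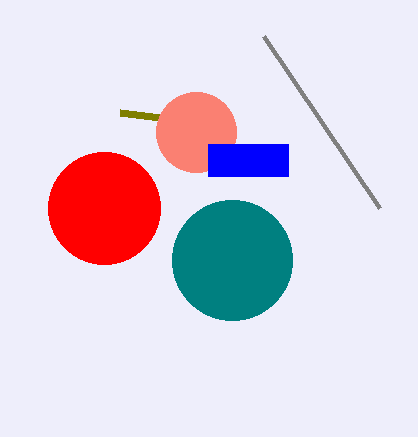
cx_1 = 232, cy_1 = 260, r_1 = 60, x0_2 = 120, y0_2 = 112, cx_3 = 196, cy_3 = 132, r_3 = 40, x0_4 = 208, y0_4 = 144, x1_4 = 288, y1_4 = 176, x1_5 = 264, y1_5 = 36, cx_6 = 104, cy_6 = 208, r_6 = 56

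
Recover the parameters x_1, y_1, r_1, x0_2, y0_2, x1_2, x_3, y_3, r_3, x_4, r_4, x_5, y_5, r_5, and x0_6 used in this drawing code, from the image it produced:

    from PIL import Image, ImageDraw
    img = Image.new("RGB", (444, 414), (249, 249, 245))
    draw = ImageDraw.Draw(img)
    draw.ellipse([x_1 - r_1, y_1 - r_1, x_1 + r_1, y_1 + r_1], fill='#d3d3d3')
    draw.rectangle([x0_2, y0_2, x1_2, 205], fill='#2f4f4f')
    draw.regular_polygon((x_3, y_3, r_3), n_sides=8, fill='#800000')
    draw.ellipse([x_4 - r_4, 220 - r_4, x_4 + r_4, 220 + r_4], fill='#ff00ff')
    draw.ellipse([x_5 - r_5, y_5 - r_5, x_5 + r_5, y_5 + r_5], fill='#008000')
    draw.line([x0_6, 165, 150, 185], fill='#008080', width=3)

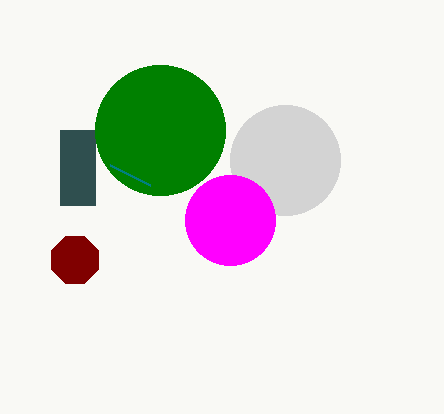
x_1 = 285, y_1 = 160, r_1 = 55, x0_2 = 60, y0_2 = 130, x1_2 = 95, x_3 = 75, y_3 = 260, r_3 = 25, x_4 = 230, r_4 = 45, x_5 = 160, y_5 = 130, r_5 = 65, x0_6 = 110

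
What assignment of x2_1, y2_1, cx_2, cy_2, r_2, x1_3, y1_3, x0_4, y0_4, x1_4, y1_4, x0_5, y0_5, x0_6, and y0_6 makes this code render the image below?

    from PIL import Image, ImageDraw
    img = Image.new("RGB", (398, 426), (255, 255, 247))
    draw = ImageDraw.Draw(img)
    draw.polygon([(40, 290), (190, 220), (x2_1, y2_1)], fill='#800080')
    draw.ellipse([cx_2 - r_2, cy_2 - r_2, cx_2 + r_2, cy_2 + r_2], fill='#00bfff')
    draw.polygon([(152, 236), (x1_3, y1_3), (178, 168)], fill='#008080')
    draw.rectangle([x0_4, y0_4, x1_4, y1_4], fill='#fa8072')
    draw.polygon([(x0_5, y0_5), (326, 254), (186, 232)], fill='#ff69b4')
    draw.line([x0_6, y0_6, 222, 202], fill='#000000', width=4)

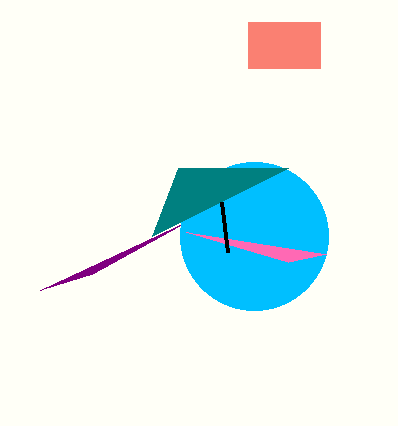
x2_1 = 92, y2_1 = 274, cx_2 = 254, cy_2 = 236, r_2 = 74, x1_3 = 288, y1_3 = 168, x0_4 = 248, y0_4 = 22, x1_4 = 320, y1_4 = 68, x0_5 = 288, y0_5 = 262, x0_6 = 228, y0_6 = 252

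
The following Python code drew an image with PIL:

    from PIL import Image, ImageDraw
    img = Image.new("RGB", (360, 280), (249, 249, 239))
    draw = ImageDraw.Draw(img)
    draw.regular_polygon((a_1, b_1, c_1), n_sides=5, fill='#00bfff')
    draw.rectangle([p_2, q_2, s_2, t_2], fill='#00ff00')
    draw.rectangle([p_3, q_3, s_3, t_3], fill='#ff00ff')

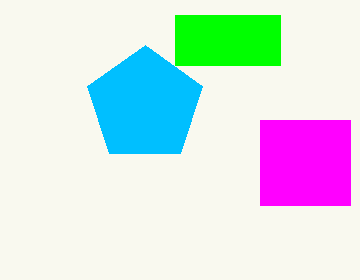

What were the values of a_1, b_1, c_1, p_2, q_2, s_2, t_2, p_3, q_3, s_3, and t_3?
a_1 = 145; b_1 = 105; c_1 = 60; p_2 = 175; q_2 = 15; s_2 = 280; t_2 = 65; p_3 = 260; q_3 = 120; s_3 = 350; t_3 = 205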